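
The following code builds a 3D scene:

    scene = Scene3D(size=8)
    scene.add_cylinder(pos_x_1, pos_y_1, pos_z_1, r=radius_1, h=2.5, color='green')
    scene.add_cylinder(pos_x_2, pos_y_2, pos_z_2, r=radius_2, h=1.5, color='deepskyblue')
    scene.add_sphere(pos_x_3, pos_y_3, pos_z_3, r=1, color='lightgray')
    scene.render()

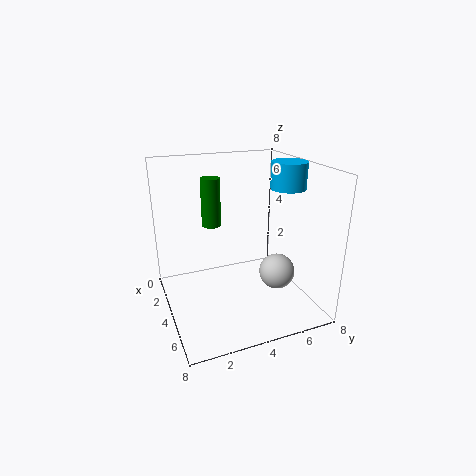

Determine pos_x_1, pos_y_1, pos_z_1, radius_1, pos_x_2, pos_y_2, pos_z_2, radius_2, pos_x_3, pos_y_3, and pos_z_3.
pos_x_1 = 4; pos_y_1 = 2.5; pos_z_1 = 5; radius_1 = 0.5; pos_x_2 = 4; pos_y_2 = 7; pos_z_2 = 6.5; radius_2 = 1; pos_x_3 = 5; pos_y_3 = 6; pos_z_3 = 2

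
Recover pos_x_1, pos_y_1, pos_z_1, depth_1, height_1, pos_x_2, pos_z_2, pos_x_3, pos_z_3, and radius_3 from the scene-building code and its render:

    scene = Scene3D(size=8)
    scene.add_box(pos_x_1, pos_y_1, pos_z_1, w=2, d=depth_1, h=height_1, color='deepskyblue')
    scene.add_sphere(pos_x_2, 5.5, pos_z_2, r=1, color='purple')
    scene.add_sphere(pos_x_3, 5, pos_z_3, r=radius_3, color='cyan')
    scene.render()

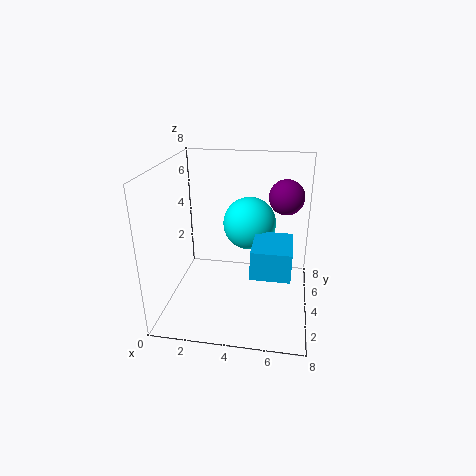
pos_x_1 = 5
pos_y_1 = 1.5
pos_z_1 = 3
depth_1 = 2.5
height_1 = 1.5
pos_x_2 = 6.5
pos_z_2 = 6
pos_x_3 = 4.5
pos_z_3 = 4.5
radius_3 = 1.5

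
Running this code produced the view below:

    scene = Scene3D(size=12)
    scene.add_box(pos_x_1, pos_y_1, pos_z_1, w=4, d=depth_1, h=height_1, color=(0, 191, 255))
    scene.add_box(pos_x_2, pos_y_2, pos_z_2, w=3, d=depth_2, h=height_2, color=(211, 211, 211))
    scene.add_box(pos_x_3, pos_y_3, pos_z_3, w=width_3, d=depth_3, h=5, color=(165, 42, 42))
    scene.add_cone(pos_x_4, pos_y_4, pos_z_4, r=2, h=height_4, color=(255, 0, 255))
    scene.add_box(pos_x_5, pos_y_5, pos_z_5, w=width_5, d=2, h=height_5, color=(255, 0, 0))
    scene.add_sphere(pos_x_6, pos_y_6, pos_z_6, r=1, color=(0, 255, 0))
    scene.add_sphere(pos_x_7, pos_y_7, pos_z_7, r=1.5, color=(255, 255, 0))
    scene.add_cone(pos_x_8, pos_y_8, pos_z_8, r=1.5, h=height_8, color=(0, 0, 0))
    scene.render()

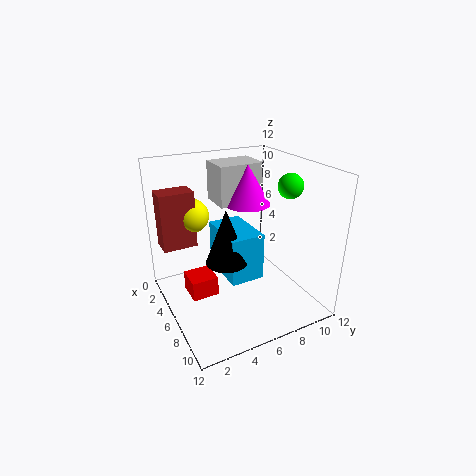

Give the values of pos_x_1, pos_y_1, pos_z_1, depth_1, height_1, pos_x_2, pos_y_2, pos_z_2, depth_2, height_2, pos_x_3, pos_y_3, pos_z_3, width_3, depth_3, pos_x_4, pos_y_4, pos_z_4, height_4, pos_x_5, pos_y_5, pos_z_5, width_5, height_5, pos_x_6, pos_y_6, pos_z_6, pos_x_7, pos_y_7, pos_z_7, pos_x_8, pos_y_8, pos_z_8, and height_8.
pos_x_1 = 6, pos_y_1 = 3.5, pos_z_1 = 4.5, depth_1 = 2.5, height_1 = 3.5, pos_x_2 = 1, pos_y_2 = 5.5, pos_z_2 = 8, depth_2 = 4, height_2 = 3.5, pos_x_3 = 1, pos_y_3 = 0.5, pos_z_3 = 4.5, width_3 = 2, depth_3 = 3, pos_x_4 = 4, pos_y_4 = 8, pos_z_4 = 8, height_4 = 3.5, pos_x_5 = 6.5, pos_y_5 = 1, pos_z_5 = 3, width_5 = 2, height_5 = 1.5, pos_x_6 = 8, pos_y_6 = 9.5, pos_z_6 = 10.5, pos_x_7 = 2, pos_y_7 = 3.5, pos_z_7 = 7, pos_x_8 = 9, pos_y_8 = 3.5, pos_z_8 = 6, height_8 = 4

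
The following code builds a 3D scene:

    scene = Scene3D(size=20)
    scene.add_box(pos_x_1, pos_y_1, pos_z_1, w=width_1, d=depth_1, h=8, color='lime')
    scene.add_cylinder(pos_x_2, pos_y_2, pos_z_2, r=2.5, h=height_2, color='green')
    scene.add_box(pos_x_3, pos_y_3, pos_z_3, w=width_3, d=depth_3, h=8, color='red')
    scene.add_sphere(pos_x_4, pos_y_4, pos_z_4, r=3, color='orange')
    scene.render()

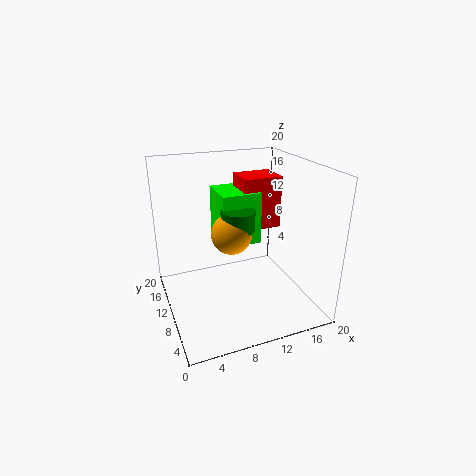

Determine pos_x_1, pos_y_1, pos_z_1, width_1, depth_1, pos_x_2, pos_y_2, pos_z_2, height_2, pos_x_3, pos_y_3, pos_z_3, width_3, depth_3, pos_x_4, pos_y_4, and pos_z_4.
pos_x_1 = 9
pos_y_1 = 13
pos_z_1 = 7
width_1 = 6
depth_1 = 6.5
pos_x_2 = 11
pos_y_2 = 12.5
pos_z_2 = 10
height_2 = 3
pos_x_3 = 12.5
pos_y_3 = 13.5
pos_z_3 = 9
width_3 = 6
depth_3 = 5
pos_x_4 = 10
pos_y_4 = 12.5
pos_z_4 = 9.5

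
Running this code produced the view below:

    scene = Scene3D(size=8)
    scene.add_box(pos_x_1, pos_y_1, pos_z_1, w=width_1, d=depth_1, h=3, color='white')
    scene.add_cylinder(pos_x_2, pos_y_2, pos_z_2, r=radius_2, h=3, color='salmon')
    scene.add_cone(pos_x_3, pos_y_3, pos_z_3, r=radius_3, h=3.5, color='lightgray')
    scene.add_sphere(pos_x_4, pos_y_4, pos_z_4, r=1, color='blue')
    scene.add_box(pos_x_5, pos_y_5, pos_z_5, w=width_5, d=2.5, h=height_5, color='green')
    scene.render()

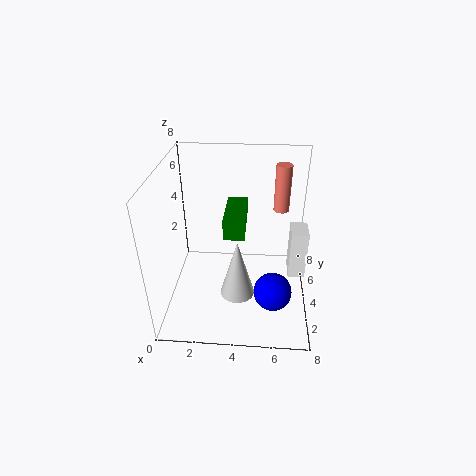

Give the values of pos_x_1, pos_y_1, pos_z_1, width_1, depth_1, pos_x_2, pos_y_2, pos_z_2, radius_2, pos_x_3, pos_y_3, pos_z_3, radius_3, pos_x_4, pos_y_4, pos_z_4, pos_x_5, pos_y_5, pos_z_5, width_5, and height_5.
pos_x_1 = 7
pos_y_1 = 4.5
pos_z_1 = 1
width_1 = 1
depth_1 = 1.5
pos_x_2 = 6.5
pos_y_2 = 7.5
pos_z_2 = 4
radius_2 = 0.5
pos_x_3 = 4
pos_y_3 = 3.5
pos_z_3 = 0.5
radius_3 = 1
pos_x_4 = 6
pos_y_4 = 2
pos_z_4 = 2
pos_x_5 = 3.5
pos_y_5 = 1.5
pos_z_5 = 5.5
width_5 = 1
height_5 = 1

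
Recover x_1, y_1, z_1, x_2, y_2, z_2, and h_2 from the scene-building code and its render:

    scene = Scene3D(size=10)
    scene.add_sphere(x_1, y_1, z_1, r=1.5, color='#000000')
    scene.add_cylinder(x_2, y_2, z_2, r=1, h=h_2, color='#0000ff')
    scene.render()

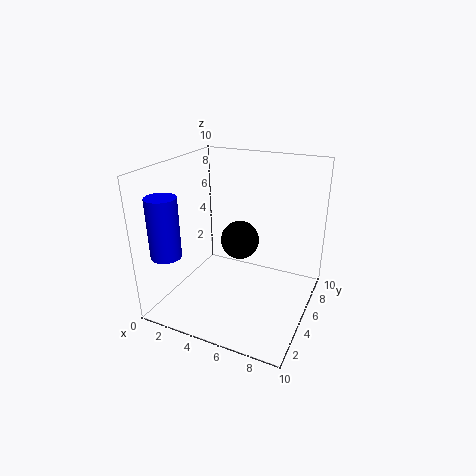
x_1 = 4, y_1 = 7.5, z_1 = 3.5, x_2 = 1.5, y_2 = 1.5, z_2 = 4.5, h_2 = 4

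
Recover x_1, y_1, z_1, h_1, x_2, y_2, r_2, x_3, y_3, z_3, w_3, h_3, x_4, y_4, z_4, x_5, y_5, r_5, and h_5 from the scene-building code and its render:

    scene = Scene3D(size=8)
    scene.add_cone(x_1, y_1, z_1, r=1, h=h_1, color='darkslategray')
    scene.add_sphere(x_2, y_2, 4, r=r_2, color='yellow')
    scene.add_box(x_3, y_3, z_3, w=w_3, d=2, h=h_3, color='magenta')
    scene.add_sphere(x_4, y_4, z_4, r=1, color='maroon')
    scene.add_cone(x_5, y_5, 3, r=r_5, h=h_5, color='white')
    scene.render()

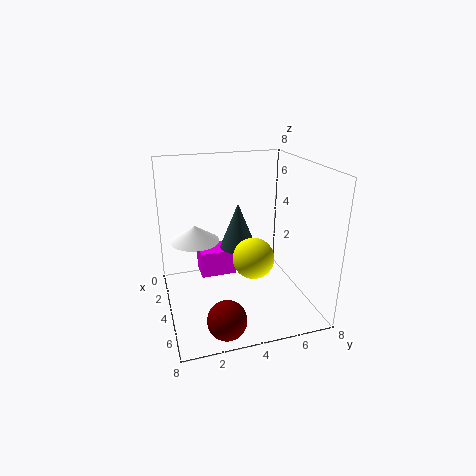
x_1 = 4
y_1 = 4
z_1 = 3.5
h_1 = 2.5
x_2 = 6.5
y_2 = 4
r_2 = 1
x_3 = 2
y_3 = 2
z_3 = 1.5
w_3 = 1.5
h_3 = 1.5
x_4 = 7
y_4 = 2.5
z_4 = 1
x_5 = 1.5
y_5 = 2
r_5 = 1.5
h_5 = 1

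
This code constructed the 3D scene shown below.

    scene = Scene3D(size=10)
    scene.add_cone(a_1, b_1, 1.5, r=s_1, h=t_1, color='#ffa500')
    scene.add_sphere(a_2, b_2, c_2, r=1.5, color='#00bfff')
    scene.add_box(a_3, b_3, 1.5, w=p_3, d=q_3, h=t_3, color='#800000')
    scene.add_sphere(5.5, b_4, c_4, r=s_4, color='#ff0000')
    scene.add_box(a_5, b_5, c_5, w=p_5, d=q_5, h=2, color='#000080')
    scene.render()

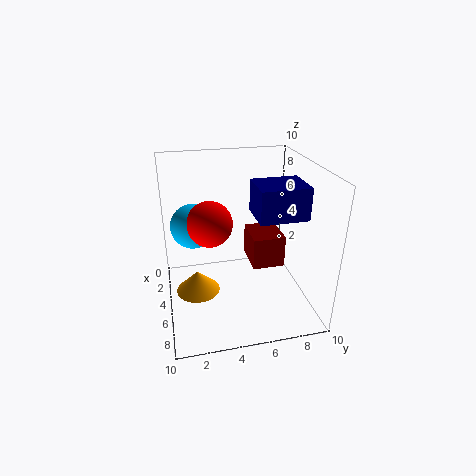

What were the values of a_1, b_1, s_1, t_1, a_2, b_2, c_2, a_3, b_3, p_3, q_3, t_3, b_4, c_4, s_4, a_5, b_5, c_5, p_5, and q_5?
a_1 = 5.5
b_1 = 2
s_1 = 1.5
t_1 = 1.5
a_2 = 4.5
b_2 = 2
c_2 = 6
a_3 = 1
b_3 = 6.5
p_3 = 3
q_3 = 2.5
t_3 = 2.5
b_4 = 3
c_4 = 6.5
s_4 = 1.5
a_5 = 6
b_5 = 5.5
c_5 = 7.5
p_5 = 2.5
q_5 = 3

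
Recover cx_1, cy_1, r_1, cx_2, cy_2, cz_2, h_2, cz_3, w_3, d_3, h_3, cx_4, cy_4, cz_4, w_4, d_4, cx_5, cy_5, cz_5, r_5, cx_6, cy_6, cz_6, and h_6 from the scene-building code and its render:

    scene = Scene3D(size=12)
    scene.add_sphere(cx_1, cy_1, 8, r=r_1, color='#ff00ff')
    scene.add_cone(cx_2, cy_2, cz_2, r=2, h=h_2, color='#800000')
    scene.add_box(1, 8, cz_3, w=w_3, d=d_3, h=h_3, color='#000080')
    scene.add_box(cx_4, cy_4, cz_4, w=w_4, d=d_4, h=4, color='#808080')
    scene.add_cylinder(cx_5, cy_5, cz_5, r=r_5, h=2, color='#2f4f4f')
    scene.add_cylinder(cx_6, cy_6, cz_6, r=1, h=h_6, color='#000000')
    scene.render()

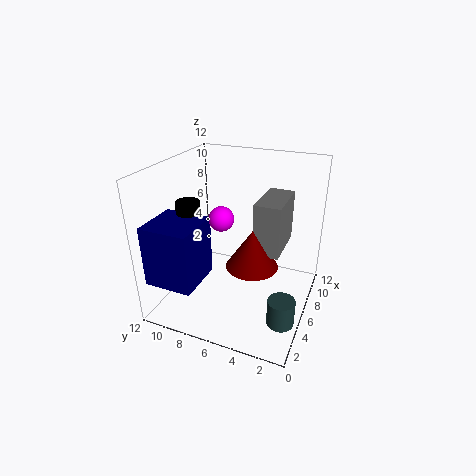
cx_1 = 5; cy_1 = 7; r_1 = 1; cx_2 = 4; cy_2 = 4; cz_2 = 5; h_2 = 3; cz_3 = 3; w_3 = 4; d_3 = 4; h_3 = 5; cx_4 = 4; cy_4 = 2; cz_4 = 6; w_4 = 4; d_4 = 2; cx_5 = 2; cy_5 = 1; cz_5 = 2; r_5 = 1; cx_6 = 5; cy_6 = 10; cz_6 = 7; h_6 = 2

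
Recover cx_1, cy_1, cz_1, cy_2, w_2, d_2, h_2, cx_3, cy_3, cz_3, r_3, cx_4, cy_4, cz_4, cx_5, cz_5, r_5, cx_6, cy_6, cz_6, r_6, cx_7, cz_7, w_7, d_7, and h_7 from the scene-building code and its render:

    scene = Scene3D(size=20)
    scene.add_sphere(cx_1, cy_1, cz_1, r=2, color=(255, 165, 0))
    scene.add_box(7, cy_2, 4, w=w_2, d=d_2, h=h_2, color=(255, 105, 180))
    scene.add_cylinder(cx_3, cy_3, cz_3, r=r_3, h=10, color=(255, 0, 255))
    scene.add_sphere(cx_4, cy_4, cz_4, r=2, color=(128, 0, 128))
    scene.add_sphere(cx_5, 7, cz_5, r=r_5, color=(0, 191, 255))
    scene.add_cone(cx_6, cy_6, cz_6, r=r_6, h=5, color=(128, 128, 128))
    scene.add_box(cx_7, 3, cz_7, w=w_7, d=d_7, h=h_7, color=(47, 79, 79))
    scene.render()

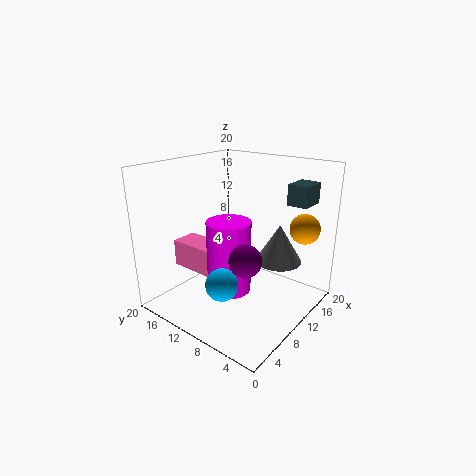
cx_1 = 14
cy_1 = 2
cz_1 = 12
cy_2 = 13
w_2 = 4
d_2 = 7
h_2 = 4
cx_3 = 8
cy_3 = 10
cz_3 = 3
r_3 = 3
cx_4 = 5
cy_4 = 5
cz_4 = 10
cx_5 = 3
cz_5 = 7
r_5 = 2
cx_6 = 11
cy_6 = 4
cz_6 = 8
r_6 = 3
cx_7 = 16
cz_7 = 14
w_7 = 4
d_7 = 3
h_7 = 3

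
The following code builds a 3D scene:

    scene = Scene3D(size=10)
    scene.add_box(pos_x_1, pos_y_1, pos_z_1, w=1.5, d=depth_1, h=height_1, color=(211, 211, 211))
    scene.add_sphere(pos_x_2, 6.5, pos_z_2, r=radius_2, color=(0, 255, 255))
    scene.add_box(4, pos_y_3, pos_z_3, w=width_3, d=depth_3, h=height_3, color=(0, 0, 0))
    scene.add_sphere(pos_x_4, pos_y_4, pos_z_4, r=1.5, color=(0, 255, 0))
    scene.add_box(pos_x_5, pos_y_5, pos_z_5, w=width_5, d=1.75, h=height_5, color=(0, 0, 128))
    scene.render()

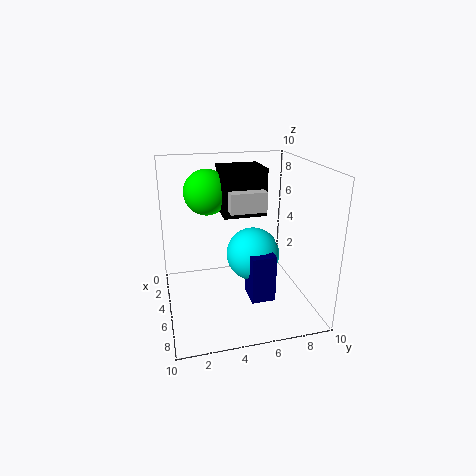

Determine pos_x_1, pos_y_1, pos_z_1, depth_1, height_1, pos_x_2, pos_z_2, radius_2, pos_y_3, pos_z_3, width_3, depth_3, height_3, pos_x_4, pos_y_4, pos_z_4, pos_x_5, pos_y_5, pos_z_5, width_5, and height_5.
pos_x_1 = 5.75; pos_y_1 = 4; pos_z_1 = 7.5; depth_1 = 2.25; height_1 = 1.25; pos_x_2 = 3.75; pos_z_2 = 3; radius_2 = 2; pos_y_3 = 3.75; pos_z_3 = 7; width_3 = 2.5; depth_3 = 2.75; height_3 = 3; pos_x_4 = 4.5; pos_y_4 = 3; pos_z_4 = 8.25; pos_x_5 = 4.25; pos_y_5 = 5.75; pos_z_5 = 0.25; width_5 = 2; height_5 = 3.5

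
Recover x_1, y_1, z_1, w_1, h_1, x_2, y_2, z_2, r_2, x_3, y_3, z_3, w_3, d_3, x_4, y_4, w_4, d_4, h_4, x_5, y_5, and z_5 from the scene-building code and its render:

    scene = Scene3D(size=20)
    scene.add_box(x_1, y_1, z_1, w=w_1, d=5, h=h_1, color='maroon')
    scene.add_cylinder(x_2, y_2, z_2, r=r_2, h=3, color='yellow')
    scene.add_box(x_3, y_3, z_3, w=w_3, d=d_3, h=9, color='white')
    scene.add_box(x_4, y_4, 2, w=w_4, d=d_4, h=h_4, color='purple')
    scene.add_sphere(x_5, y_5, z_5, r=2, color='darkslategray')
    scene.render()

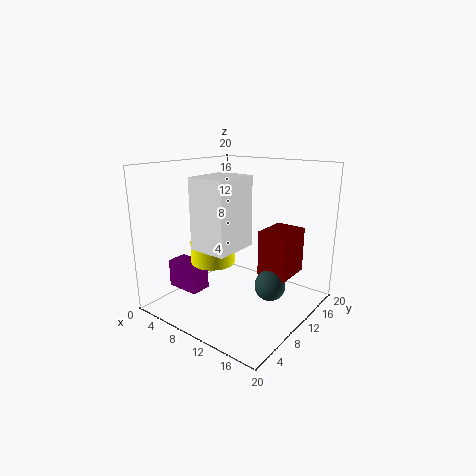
x_1 = 14; y_1 = 9; z_1 = 6; w_1 = 4; h_1 = 6; x_2 = 8; y_2 = 7; z_2 = 7; r_2 = 3; x_3 = 8; y_3 = 3; z_3 = 10; w_3 = 5; d_3 = 6; x_4 = 1; y_4 = 5; w_4 = 5; d_4 = 3; h_4 = 4; x_5 = 16; y_5 = 9; z_5 = 5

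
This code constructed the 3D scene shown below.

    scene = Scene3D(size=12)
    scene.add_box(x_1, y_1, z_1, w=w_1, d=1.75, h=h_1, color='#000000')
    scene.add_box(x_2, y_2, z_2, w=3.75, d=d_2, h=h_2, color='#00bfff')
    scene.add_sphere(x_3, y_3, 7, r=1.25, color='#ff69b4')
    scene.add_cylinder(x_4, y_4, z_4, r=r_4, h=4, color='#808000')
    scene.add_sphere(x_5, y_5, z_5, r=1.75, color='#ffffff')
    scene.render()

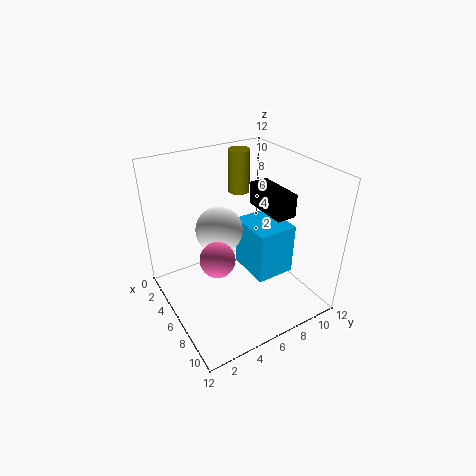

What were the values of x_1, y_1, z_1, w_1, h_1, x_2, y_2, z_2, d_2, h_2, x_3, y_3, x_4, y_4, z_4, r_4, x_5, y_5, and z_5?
x_1 = 3.5; y_1 = 8.75; z_1 = 7.5; w_1 = 4.25; h_1 = 2; x_2 = 5.25; y_2 = 6.25; z_2 = 3.25; d_2 = 3.25; h_2 = 4.25; x_3 = 9; y_3 = 2.5; x_4 = 1.25; y_4 = 9; z_4 = 7.75; r_4 = 1; x_5 = 7; y_5 = 3.75; z_5 = 8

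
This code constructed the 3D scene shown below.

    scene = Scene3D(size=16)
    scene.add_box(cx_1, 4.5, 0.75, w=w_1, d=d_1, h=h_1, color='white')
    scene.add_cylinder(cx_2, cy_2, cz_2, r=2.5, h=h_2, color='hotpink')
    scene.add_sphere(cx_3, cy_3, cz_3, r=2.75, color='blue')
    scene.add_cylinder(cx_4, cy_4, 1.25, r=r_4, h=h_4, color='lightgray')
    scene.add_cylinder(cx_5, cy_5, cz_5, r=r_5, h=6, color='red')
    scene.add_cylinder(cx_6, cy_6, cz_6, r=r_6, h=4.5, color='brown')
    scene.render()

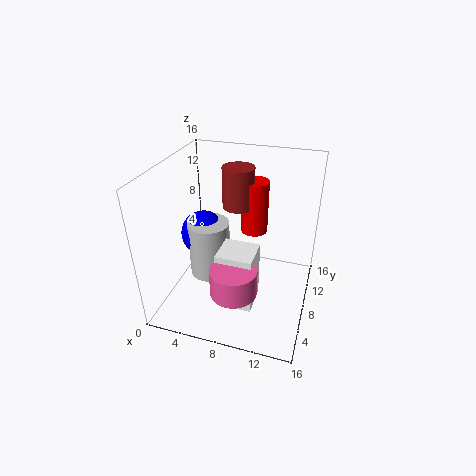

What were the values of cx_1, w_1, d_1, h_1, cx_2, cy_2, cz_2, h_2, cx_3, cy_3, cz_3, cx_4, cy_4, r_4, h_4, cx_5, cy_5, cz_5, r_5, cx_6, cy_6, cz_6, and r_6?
cx_1 = 6.5; w_1 = 4; d_1 = 3.75; h_1 = 6.75; cx_2 = 8.75; cy_2 = 4; cz_2 = 3.75; h_2 = 3; cx_3 = 2.75; cy_3 = 10.5; cz_3 = 6.25; cx_4 = 3.75; cy_4 = 9.75; r_4 = 2.5; h_4 = 7; cx_5 = 9.25; cy_5 = 10.25; cz_5 = 8; r_5 = 1.5; cx_6 = 7.5; cy_6 = 9.75; cz_6 = 11; r_6 = 1.75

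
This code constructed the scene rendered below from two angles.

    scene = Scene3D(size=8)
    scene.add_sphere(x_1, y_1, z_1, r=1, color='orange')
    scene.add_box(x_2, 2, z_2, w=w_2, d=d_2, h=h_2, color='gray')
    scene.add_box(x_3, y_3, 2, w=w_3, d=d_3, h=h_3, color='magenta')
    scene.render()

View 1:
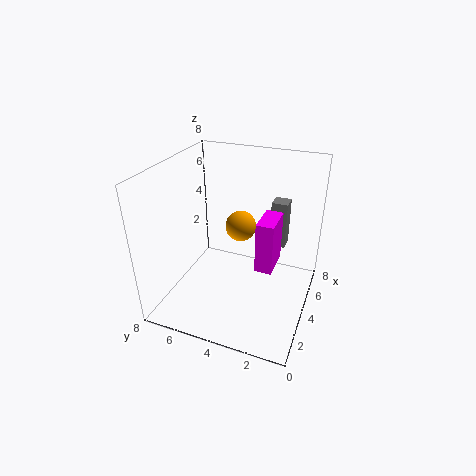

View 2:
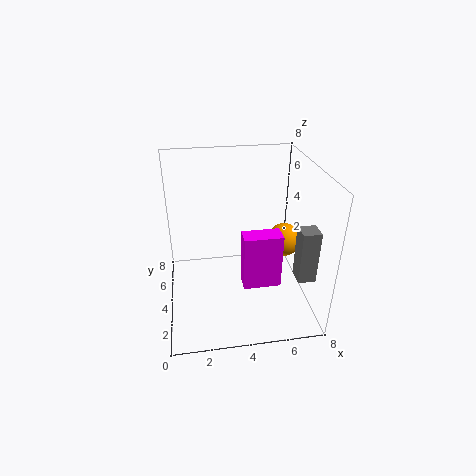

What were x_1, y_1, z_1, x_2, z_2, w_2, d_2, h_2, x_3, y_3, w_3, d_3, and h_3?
x_1 = 7, y_1 = 5, z_1 = 3, x_2 = 7, z_2 = 2, w_2 = 1, d_2 = 1, h_2 = 3, x_3 = 4, y_3 = 2, w_3 = 2, d_3 = 1, h_3 = 3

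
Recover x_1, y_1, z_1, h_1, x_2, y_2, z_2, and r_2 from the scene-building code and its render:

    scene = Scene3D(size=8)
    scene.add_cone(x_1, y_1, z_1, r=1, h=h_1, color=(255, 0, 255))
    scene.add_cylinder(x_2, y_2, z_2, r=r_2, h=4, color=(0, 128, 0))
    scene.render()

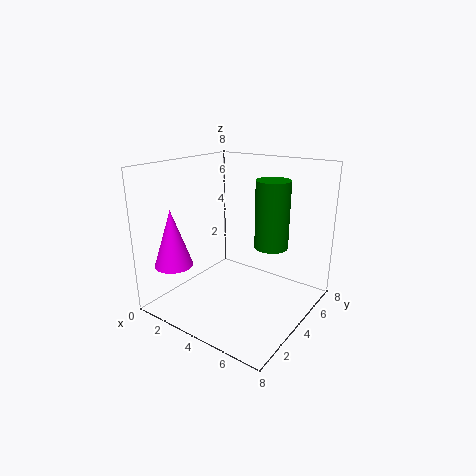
x_1 = 2
y_1 = 1
z_1 = 3
h_1 = 3
x_2 = 5
y_2 = 6
z_2 = 3
r_2 = 1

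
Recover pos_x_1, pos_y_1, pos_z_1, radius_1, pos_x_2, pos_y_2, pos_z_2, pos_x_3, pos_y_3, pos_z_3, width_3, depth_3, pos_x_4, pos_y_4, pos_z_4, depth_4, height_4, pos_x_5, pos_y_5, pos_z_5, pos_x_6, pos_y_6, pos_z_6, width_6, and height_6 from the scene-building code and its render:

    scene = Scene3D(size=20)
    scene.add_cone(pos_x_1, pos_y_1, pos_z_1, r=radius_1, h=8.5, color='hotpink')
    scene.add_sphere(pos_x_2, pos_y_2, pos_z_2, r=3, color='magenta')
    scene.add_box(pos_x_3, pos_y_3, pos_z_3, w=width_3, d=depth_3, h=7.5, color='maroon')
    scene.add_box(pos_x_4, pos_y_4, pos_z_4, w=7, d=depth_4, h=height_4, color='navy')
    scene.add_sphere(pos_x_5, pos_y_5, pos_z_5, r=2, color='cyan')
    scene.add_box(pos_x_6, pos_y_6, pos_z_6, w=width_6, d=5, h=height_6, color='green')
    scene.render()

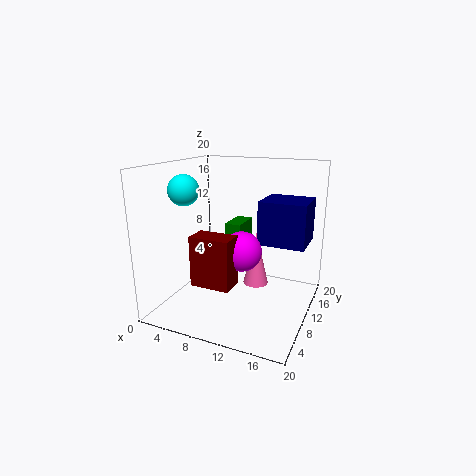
pos_x_1 = 10.5, pos_y_1 = 16, pos_z_1 = 0.5, radius_1 = 2, pos_x_2 = 9.5, pos_y_2 = 12.5, pos_z_2 = 7, pos_x_3 = 3.5, pos_y_3 = 7.5, pos_z_3 = 2.5, width_3 = 6, depth_3 = 3.5, pos_x_4 = 11.5, pos_y_4 = 13.5, pos_z_4 = 8, depth_4 = 6.5, height_4 = 6.5, pos_x_5 = 4.5, pos_y_5 = 5.5, pos_z_5 = 17, pos_x_6 = 6, pos_y_6 = 14, pos_z_6 = 7.5, width_6 = 2.5, height_6 = 3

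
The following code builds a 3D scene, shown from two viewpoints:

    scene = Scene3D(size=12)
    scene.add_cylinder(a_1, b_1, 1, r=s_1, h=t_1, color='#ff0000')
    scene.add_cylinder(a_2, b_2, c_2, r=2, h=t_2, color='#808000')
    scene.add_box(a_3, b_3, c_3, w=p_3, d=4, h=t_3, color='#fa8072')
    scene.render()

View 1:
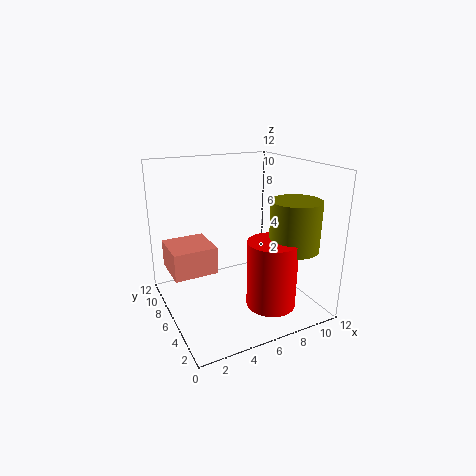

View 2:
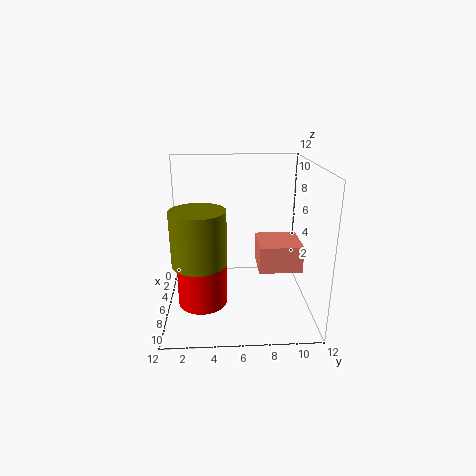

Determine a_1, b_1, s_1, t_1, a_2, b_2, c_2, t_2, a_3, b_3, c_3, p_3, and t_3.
a_1 = 7.5, b_1 = 3, s_1 = 2, t_1 = 5.5, a_2 = 9.5, b_2 = 3, c_2 = 5.5, t_2 = 4, a_3 = 1, b_3 = 8, c_3 = 2, p_3 = 4, t_3 = 2.5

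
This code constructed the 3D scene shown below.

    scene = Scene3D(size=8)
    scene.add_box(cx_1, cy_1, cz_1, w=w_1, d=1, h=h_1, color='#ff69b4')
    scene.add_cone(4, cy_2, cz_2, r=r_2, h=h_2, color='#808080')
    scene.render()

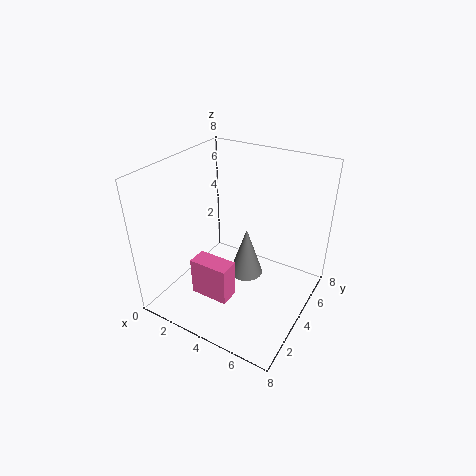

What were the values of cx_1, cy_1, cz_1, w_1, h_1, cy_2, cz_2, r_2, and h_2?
cx_1 = 3; cy_1 = 1; cz_1 = 2; w_1 = 2; h_1 = 2; cy_2 = 5; cz_2 = 1; r_2 = 1; h_2 = 3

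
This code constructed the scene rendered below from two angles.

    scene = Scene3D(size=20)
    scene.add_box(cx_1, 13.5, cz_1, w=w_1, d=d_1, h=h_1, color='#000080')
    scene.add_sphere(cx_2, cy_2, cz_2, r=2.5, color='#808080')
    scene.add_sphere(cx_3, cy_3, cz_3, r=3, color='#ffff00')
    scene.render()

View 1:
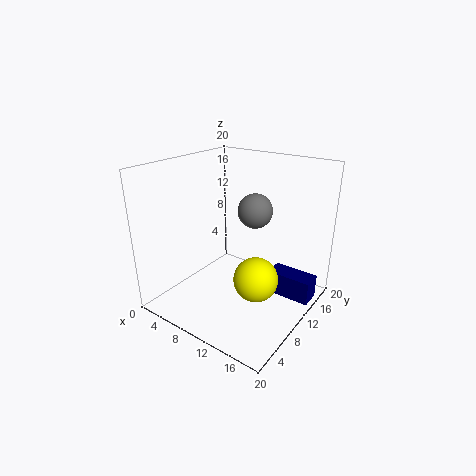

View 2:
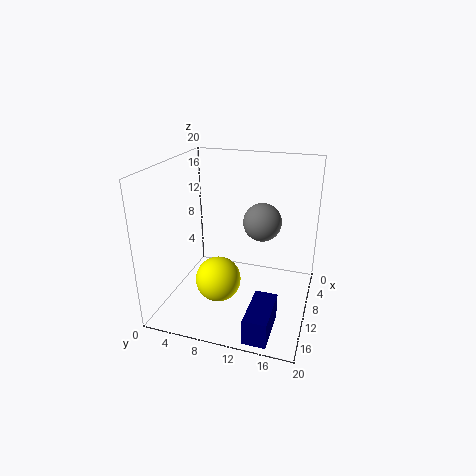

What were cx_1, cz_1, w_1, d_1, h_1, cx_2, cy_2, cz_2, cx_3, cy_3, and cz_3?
cx_1 = 13
cz_1 = 0.5
w_1 = 6.5
d_1 = 3
h_1 = 3.5
cx_2 = 10.5
cy_2 = 13.5
cz_2 = 13
cx_3 = 14
cy_3 = 8.5
cz_3 = 5.5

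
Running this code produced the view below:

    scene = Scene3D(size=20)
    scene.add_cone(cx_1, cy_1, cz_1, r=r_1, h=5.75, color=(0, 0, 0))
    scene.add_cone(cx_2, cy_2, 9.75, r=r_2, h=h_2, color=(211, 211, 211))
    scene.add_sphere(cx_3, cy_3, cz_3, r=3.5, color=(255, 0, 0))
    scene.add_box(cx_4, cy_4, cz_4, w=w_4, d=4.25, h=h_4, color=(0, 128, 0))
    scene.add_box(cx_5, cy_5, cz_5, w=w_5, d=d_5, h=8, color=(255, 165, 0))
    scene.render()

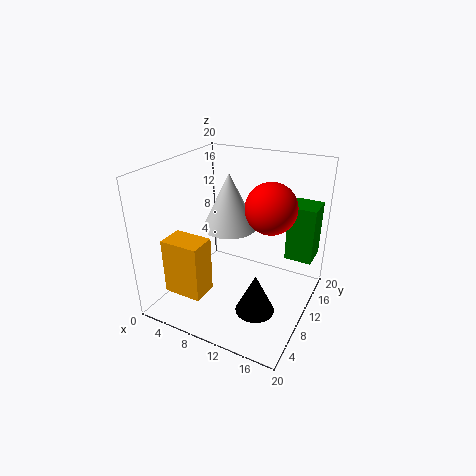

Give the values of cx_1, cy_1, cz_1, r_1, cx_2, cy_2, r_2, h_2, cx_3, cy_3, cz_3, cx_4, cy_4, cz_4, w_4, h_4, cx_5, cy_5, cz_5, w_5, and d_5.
cx_1 = 13.75, cy_1 = 8, cz_1 = 0.25, r_1 = 2.75, cx_2 = 7, cy_2 = 13, r_2 = 4, h_2 = 8.25, cx_3 = 14, cy_3 = 11.75, cz_3 = 14.5, cx_4 = 15.25, cy_4 = 15, cz_4 = 5.5, w_4 = 4, h_4 = 8.25, cx_5 = 1.75, cy_5 = 3.5, cz_5 = 2.5, w_5 = 5.5, d_5 = 3.75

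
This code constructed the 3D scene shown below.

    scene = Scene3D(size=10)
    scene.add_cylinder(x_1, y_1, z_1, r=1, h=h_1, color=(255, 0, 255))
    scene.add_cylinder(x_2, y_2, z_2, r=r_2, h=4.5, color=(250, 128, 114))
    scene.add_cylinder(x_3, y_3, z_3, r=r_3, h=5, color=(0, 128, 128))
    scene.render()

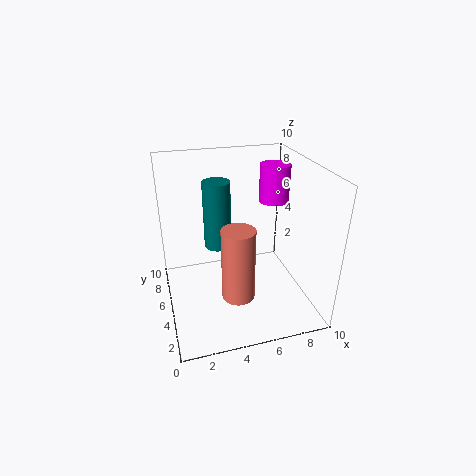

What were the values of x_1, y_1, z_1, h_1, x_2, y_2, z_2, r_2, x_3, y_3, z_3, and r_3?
x_1 = 7.5, y_1 = 5, z_1 = 7.5, h_1 = 2.5, x_2 = 4, y_2 = 1.5, z_2 = 3, r_2 = 1, x_3 = 4, y_3 = 7, z_3 = 3.5, r_3 = 1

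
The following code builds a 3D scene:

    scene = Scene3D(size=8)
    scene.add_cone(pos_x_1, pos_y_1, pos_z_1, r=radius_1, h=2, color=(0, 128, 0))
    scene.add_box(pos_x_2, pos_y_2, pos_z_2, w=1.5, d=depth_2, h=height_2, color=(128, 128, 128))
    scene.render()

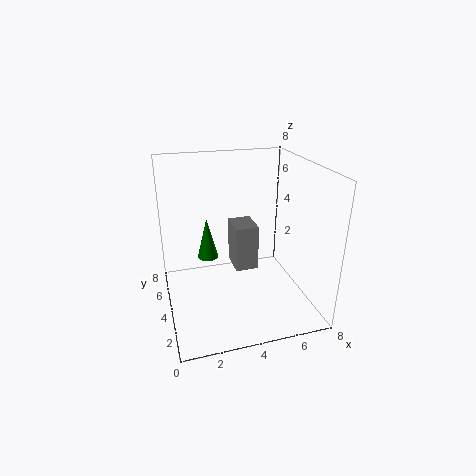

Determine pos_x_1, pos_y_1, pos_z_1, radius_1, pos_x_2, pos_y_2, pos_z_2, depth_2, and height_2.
pos_x_1 = 2
pos_y_1 = 2.5
pos_z_1 = 4
radius_1 = 0.5
pos_x_2 = 4.5
pos_y_2 = 6
pos_z_2 = 0.5
depth_2 = 2
height_2 = 3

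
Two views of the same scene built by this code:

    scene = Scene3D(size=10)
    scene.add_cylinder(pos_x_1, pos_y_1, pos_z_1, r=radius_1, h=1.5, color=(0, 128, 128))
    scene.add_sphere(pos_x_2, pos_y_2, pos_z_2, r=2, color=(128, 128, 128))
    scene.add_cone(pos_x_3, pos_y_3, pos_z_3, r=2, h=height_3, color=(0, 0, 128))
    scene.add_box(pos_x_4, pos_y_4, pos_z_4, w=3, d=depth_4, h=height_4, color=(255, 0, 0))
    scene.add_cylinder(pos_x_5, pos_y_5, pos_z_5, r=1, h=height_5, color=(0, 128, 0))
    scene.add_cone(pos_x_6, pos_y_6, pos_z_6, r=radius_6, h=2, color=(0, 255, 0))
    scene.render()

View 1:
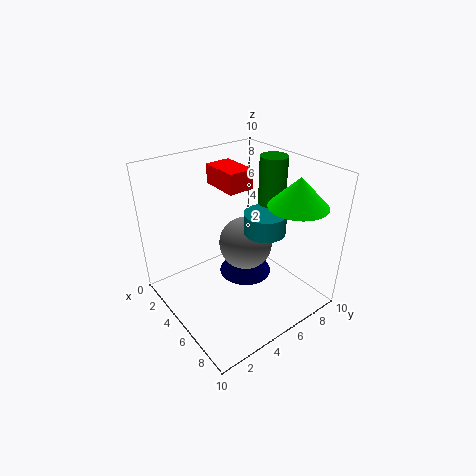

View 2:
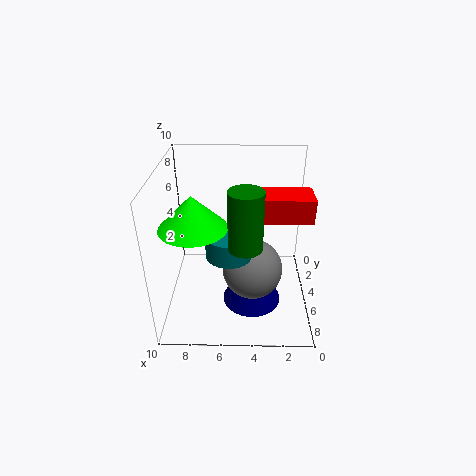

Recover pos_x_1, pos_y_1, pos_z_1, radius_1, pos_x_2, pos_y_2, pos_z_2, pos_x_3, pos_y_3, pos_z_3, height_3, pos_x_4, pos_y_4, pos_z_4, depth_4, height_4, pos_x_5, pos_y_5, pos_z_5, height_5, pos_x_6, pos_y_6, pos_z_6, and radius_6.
pos_x_1 = 5.5
pos_y_1 = 7
pos_z_1 = 5
radius_1 = 1.5
pos_x_2 = 4
pos_y_2 = 6.5
pos_z_2 = 3.5
pos_x_3 = 4
pos_y_3 = 6.5
pos_z_3 = 1
height_3 = 3.5
pos_x_4 = 0.5
pos_y_4 = 5.5
pos_z_4 = 7.5
depth_4 = 2
height_4 = 1.5
pos_x_5 = 4.5
pos_y_5 = 8.5
pos_z_5 = 6.5
height_5 = 3.5
pos_x_6 = 7.5
pos_y_6 = 8
pos_z_6 = 7.5
radius_6 = 2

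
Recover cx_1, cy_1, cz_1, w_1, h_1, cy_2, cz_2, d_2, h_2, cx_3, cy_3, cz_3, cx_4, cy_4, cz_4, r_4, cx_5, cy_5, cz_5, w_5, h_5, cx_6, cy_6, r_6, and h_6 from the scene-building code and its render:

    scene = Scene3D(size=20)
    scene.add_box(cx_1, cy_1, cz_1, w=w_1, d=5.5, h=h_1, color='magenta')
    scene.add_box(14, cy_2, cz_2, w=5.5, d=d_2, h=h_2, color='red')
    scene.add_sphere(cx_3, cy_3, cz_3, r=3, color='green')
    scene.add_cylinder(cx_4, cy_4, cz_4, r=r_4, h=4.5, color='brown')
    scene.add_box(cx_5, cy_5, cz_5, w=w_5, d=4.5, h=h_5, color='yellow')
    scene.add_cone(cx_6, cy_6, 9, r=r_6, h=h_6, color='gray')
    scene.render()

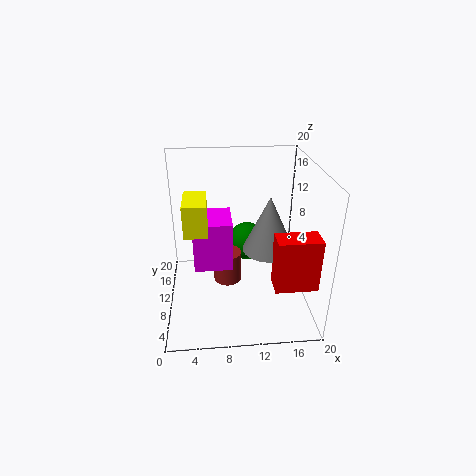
cx_1 = 4, cy_1 = 6, cz_1 = 7.5, w_1 = 5, h_1 = 6.5, cy_2 = 2.5, cz_2 = 6, d_2 = 3, h_2 = 7, cx_3 = 12, cy_3 = 16, cz_3 = 6, cx_4 = 8.5, cy_4 = 10.5, cz_4 = 3, r_4 = 2, cx_5 = 3.5, cy_5 = 0.5, cz_5 = 15.5, w_5 = 2.5, h_5 = 3.5, cx_6 = 14, cy_6 = 8.5, r_6 = 3.5, h_6 = 7.5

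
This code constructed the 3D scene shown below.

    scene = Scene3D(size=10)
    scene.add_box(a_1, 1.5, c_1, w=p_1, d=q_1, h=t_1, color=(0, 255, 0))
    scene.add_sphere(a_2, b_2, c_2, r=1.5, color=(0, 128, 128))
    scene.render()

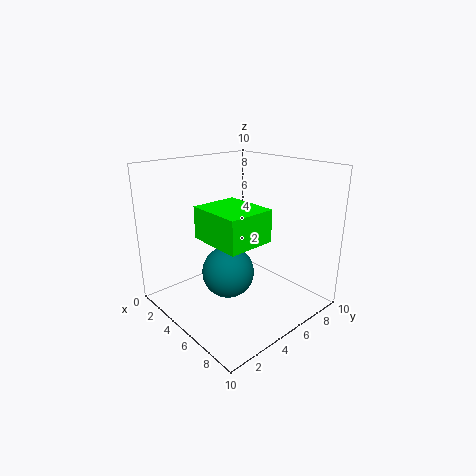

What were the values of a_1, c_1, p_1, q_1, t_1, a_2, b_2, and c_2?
a_1 = 5; c_1 = 6; p_1 = 3.5; q_1 = 3; t_1 = 2; a_2 = 7.5; b_2 = 2; c_2 = 4.5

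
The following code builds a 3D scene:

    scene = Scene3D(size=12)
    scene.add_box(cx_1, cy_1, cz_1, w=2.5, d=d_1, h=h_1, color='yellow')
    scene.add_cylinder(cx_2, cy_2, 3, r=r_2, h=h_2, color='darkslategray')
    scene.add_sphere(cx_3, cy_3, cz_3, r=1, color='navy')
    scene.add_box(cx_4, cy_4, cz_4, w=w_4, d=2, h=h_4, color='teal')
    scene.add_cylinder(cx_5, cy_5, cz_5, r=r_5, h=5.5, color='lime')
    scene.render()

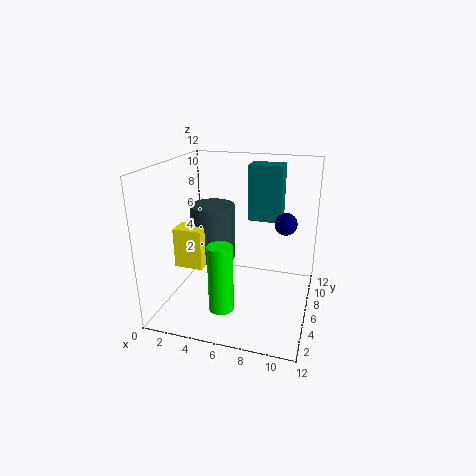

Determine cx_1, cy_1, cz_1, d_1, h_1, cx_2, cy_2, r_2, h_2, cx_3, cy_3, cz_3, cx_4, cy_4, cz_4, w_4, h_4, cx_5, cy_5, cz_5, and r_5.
cx_1 = 0.5, cy_1 = 5, cz_1 = 3, d_1 = 2, h_1 = 3.5, cx_2 = 3, cy_2 = 8, r_2 = 2, h_2 = 5, cx_3 = 9.5, cy_3 = 9, cz_3 = 6.5, cx_4 = 6, cy_4 = 9, cz_4 = 6.5, w_4 = 3, h_4 = 5, cx_5 = 5.5, cy_5 = 3, cz_5 = 1, r_5 = 1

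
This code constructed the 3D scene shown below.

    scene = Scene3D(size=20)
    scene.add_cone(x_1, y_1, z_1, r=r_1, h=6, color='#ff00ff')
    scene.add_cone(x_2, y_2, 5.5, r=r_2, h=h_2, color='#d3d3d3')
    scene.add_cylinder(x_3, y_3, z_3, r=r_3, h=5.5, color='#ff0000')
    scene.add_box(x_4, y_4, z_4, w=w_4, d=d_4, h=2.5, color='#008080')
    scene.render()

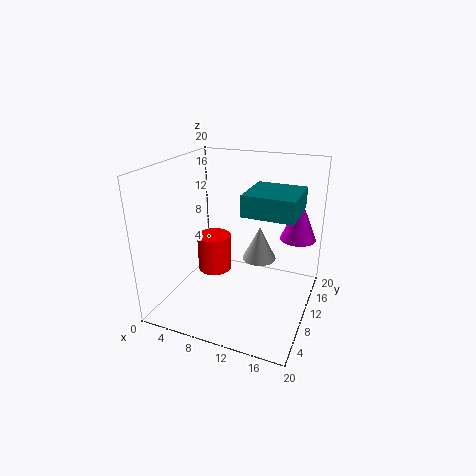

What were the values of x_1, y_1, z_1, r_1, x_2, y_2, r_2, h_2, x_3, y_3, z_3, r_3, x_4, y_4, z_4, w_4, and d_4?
x_1 = 17.5; y_1 = 14; z_1 = 9.5; r_1 = 2.5; x_2 = 12; y_2 = 13.5; r_2 = 2.5; h_2 = 5; x_3 = 5.5; y_3 = 11.5; z_3 = 3.5; r_3 = 2.5; x_4 = 13; y_4 = 3.5; z_4 = 16; w_4 = 6; d_4 = 6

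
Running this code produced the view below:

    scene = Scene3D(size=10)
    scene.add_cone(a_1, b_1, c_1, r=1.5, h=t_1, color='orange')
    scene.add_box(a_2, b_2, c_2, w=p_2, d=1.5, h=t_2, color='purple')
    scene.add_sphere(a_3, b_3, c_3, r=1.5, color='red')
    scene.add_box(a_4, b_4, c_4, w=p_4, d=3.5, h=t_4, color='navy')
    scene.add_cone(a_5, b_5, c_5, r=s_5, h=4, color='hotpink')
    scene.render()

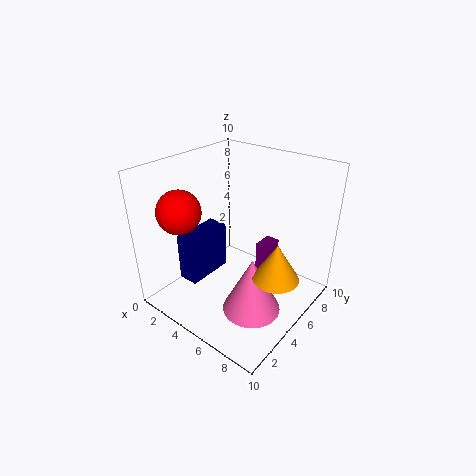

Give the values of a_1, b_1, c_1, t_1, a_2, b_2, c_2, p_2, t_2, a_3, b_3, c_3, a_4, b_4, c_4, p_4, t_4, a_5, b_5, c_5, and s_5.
a_1 = 8.5
b_1 = 4.5
c_1 = 3.5
t_1 = 2.5
a_2 = 5.5
b_2 = 6.5
c_2 = 0.5
p_2 = 1
t_2 = 3.5
a_3 = 2
b_3 = 2.5
c_3 = 7
a_4 = 1.5
b_4 = 2.5
c_4 = 1.5
p_4 = 1.5
t_4 = 3.5
a_5 = 7
b_5 = 4
c_5 = 0.5
s_5 = 2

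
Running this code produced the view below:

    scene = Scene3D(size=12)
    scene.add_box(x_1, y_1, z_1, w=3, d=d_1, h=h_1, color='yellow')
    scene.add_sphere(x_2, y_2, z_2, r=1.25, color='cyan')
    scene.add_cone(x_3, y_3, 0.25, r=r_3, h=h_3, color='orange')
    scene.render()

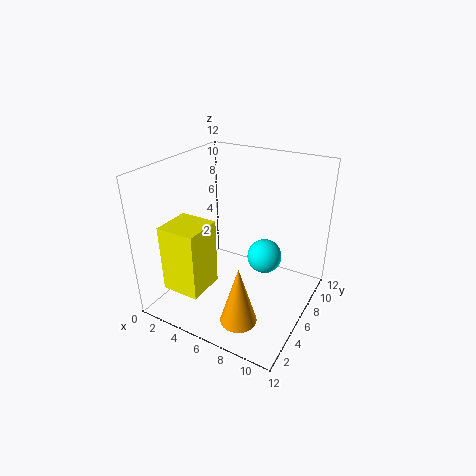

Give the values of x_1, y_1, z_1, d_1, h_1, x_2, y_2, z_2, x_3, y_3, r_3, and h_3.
x_1 = 2.5; y_1 = 0.5; z_1 = 3.25; d_1 = 3; h_1 = 5.25; x_2 = 9.25; y_2 = 4.25; z_2 = 6.25; x_3 = 7.75; y_3 = 3; r_3 = 1.5; h_3 = 5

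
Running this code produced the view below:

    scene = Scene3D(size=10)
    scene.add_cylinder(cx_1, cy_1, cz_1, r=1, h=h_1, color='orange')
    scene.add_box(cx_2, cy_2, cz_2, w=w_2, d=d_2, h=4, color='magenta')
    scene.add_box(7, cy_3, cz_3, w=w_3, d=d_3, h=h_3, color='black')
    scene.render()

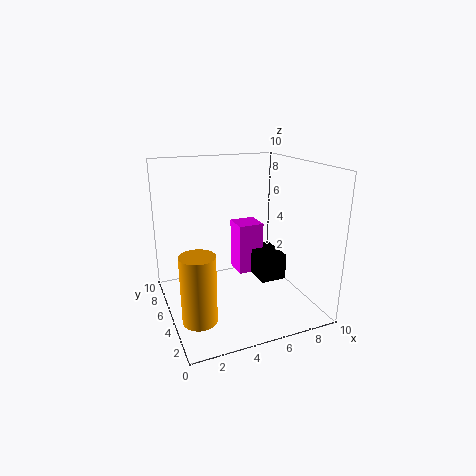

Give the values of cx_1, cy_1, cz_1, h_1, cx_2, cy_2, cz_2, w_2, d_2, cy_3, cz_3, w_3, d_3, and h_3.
cx_1 = 1, cy_1 = 1, cz_1 = 2, h_1 = 4, cx_2 = 6, cy_2 = 7, cz_2 = 1, w_2 = 2, d_2 = 2, cy_3 = 5, cz_3 = 1, w_3 = 2, d_3 = 3, h_3 = 2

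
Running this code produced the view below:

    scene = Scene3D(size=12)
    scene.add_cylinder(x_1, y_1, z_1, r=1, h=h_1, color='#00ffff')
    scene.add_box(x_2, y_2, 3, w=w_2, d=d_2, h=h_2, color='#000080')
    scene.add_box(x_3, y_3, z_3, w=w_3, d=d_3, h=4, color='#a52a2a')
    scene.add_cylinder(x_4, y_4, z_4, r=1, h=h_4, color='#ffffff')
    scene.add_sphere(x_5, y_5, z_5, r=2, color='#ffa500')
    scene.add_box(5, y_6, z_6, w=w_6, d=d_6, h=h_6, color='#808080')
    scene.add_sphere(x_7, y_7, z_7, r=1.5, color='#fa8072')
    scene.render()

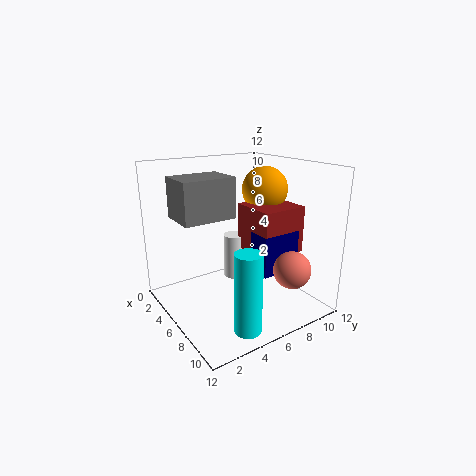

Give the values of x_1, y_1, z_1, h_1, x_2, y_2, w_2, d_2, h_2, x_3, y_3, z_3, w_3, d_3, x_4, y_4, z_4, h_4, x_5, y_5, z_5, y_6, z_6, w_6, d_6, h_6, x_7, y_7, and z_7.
x_1 = 11
y_1 = 3.5
z_1 = 1
h_1 = 6
x_2 = 6.5
y_2 = 7
w_2 = 2
d_2 = 3.5
h_2 = 3.5
x_3 = 4.5
y_3 = 7
z_3 = 4.5
w_3 = 4
d_3 = 4
x_4 = 4
y_4 = 7
z_4 = 1.5
h_4 = 4
x_5 = 5
y_5 = 9.5
z_5 = 9.5
y_6 = 0.5
z_6 = 8.5
w_6 = 3
d_6 = 4
h_6 = 3
x_7 = 10
y_7 = 8.5
z_7 = 4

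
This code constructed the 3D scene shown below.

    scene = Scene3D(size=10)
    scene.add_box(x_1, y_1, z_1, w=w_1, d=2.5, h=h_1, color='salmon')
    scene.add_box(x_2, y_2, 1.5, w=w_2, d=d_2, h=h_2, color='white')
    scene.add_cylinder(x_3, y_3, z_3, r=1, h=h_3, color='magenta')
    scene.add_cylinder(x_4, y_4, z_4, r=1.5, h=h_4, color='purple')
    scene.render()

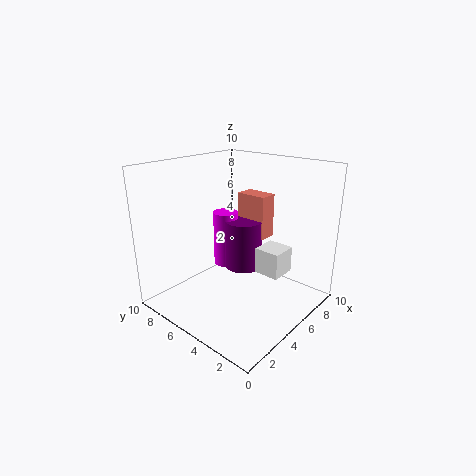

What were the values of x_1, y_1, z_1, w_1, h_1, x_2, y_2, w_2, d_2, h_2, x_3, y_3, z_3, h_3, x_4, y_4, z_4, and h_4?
x_1 = 8.5; y_1 = 5.5; z_1 = 3.5; w_1 = 1.5; h_1 = 3.5; x_2 = 7; y_2 = 3; w_2 = 2; d_2 = 2; h_2 = 2; x_3 = 7.5; y_3 = 8.5; z_3 = 1; h_3 = 4.5; x_4 = 8; y_4 = 7; z_4 = 1; h_4 = 4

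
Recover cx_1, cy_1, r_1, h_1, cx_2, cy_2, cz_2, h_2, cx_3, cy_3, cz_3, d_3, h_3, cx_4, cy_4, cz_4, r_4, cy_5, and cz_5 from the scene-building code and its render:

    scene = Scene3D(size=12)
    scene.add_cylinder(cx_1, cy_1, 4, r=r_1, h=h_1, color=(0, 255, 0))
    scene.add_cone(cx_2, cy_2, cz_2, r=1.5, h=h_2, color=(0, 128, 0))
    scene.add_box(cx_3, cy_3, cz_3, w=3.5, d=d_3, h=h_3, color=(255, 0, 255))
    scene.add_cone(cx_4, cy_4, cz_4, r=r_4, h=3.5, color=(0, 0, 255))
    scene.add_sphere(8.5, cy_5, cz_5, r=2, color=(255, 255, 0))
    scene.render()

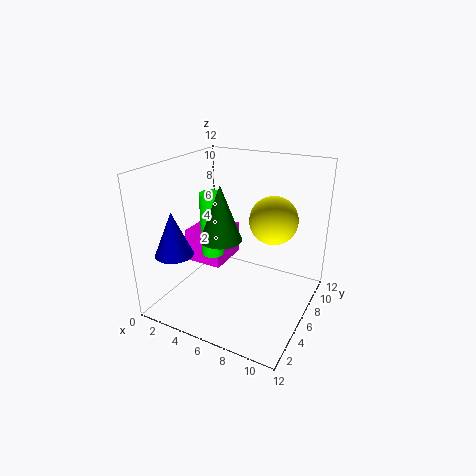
cx_1 = 3.5; cy_1 = 6; r_1 = 1; h_1 = 5.5; cx_2 = 6.5; cy_2 = 2.5; cz_2 = 7.5; h_2 = 4; cx_3 = 0.5; cy_3 = 6; cz_3 = 2.5; d_3 = 4; h_3 = 3; cx_4 = 2.5; cy_4 = 2; cz_4 = 5.5; r_4 = 1.5; cy_5 = 7.5; cz_5 = 7.5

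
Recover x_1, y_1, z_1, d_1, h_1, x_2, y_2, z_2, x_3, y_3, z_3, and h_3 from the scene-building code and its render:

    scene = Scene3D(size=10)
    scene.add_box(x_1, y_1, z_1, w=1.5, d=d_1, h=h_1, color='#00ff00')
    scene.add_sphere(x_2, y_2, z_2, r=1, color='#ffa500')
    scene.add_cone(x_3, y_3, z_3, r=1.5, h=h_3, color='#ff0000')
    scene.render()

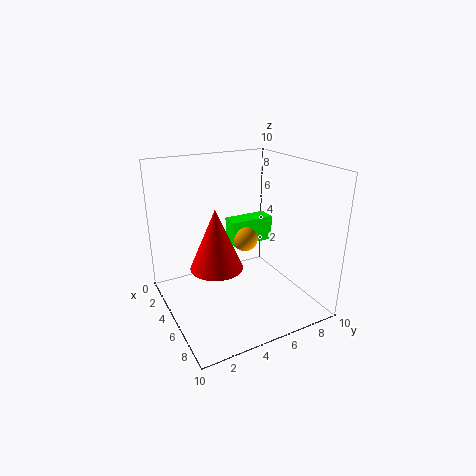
x_1 = 1
y_1 = 6
z_1 = 3
d_1 = 3.5
h_1 = 2
x_2 = 2.5
y_2 = 7
z_2 = 3.5
x_3 = 8
y_3 = 2
z_3 = 5
h_3 = 3.5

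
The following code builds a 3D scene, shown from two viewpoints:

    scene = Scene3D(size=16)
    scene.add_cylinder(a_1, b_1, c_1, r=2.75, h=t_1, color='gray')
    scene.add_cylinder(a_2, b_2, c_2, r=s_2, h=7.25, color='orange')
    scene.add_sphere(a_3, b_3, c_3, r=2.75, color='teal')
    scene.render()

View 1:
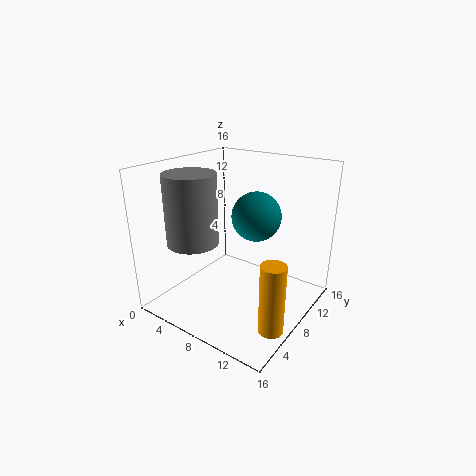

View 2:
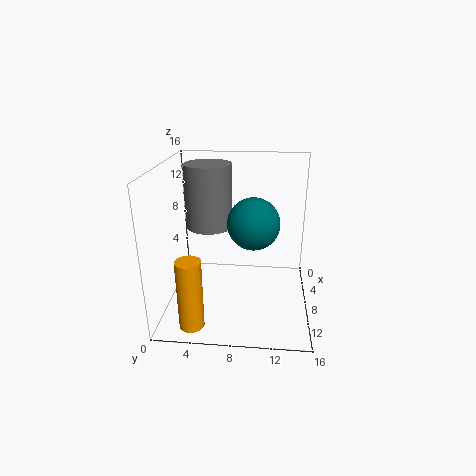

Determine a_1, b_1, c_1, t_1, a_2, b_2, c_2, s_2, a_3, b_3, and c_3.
a_1 = 4.75, b_1 = 4.25, c_1 = 8, t_1 = 7.5, a_2 = 14.75, b_2 = 4, c_2 = 1.25, s_2 = 1.25, a_3 = 9.25, b_3 = 9.75, c_3 = 10.25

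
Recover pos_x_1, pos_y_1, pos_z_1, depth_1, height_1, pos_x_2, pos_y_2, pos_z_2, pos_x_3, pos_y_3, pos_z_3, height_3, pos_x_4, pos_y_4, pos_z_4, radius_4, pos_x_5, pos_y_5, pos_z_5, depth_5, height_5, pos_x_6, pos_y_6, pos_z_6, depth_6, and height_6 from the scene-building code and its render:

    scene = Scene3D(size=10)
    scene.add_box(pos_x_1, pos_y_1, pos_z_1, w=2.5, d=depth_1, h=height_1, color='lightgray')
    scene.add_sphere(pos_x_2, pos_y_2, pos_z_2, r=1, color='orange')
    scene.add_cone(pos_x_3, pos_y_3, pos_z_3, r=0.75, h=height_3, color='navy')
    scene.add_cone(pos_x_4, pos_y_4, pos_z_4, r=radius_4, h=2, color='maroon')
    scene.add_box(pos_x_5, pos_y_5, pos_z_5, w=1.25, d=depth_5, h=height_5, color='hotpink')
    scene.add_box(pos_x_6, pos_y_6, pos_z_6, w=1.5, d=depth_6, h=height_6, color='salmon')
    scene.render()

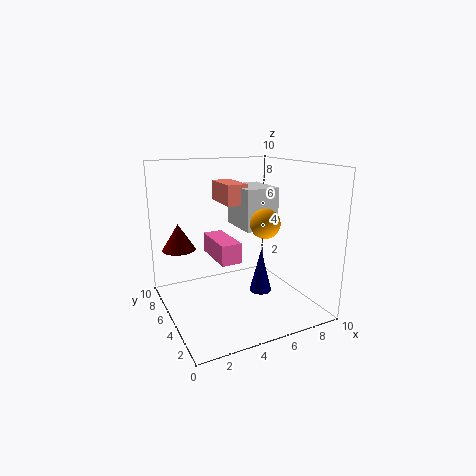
pos_x_1 = 5.75, pos_y_1 = 5, pos_z_1 = 5.25, depth_1 = 3.25, height_1 = 3, pos_x_2 = 6.25, pos_y_2 = 3.5, pos_z_2 = 6.25, pos_x_3 = 6, pos_y_3 = 3.5, pos_z_3 = 1.5, height_3 = 3, pos_x_4 = 1.75, pos_y_4 = 8.5, pos_z_4 = 3.5, radius_4 = 1.25, pos_x_5 = 2.5, pos_y_5 = 2, pos_z_5 = 4.5, depth_5 = 3, height_5 = 1.25, pos_x_6 = 4.75, pos_y_6 = 6, pos_z_6 = 7, depth_6 = 3, height_6 = 1.5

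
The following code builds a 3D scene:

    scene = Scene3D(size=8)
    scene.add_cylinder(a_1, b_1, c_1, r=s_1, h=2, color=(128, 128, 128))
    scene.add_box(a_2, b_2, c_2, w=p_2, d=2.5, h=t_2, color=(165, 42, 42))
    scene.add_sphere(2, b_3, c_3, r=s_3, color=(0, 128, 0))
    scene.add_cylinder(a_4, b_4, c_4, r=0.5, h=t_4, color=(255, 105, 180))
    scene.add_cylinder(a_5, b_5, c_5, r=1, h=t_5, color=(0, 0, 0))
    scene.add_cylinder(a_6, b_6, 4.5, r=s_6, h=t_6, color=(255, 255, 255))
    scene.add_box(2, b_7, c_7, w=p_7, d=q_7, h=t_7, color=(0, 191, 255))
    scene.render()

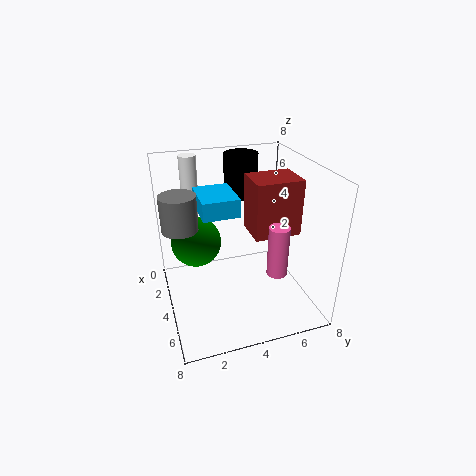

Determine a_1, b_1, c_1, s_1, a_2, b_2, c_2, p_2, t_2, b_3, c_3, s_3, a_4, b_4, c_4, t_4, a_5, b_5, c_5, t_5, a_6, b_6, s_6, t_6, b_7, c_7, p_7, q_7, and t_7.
a_1 = 3, b_1 = 1, c_1 = 4.5, s_1 = 1, a_2 = 3.5, b_2 = 4.5, c_2 = 4.5, p_2 = 2, t_2 = 3, b_3 = 2, c_3 = 3, s_3 = 1.5, a_4 = 7, b_4 = 5, c_4 = 3.5, t_4 = 2.5, a_5 = 1.5, b_5 = 5, c_5 = 5.5, t_5 = 2.5, a_6 = 1, b_6 = 2, s_6 = 0.5, t_6 = 3.5, b_7 = 2, c_7 = 5.5, p_7 = 2.5, q_7 = 2, t_7 = 1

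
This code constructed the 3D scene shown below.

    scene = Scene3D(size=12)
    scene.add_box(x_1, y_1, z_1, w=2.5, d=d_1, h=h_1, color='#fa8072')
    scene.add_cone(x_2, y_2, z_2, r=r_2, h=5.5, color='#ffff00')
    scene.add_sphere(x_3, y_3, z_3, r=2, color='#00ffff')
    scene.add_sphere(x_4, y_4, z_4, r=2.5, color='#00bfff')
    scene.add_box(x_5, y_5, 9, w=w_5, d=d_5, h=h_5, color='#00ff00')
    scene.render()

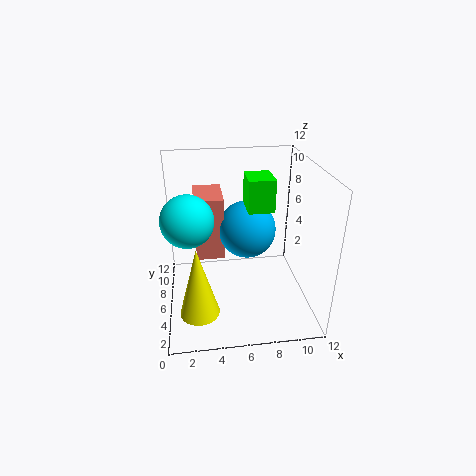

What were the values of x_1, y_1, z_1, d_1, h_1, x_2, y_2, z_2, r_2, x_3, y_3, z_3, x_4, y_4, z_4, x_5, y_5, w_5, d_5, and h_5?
x_1 = 2.5
y_1 = 7
z_1 = 3.5
d_1 = 4
h_1 = 5.5
x_2 = 2.5
y_2 = 2
z_2 = 2
r_2 = 1.5
x_3 = 2
y_3 = 4.5
z_3 = 8.5
x_4 = 7
y_4 = 7.5
z_4 = 6
x_5 = 6.5
y_5 = 4
w_5 = 2
d_5 = 2.5
h_5 = 2.5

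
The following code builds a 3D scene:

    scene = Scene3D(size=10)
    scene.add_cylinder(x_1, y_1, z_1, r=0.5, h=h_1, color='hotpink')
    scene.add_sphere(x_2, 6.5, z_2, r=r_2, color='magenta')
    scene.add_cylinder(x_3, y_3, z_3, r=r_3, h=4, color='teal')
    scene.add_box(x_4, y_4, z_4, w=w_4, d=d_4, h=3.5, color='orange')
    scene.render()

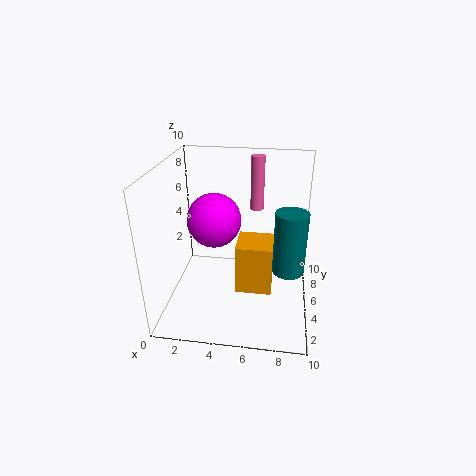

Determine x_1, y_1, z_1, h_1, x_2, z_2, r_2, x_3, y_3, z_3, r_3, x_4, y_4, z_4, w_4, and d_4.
x_1 = 6
y_1 = 8
z_1 = 6
h_1 = 4
x_2 = 3
z_2 = 5.5
r_2 = 2
x_3 = 8.5
y_3 = 3
z_3 = 4
r_3 = 1
x_4 = 5
y_4 = 3.5
z_4 = 1.5
w_4 = 2.5
d_4 = 2.5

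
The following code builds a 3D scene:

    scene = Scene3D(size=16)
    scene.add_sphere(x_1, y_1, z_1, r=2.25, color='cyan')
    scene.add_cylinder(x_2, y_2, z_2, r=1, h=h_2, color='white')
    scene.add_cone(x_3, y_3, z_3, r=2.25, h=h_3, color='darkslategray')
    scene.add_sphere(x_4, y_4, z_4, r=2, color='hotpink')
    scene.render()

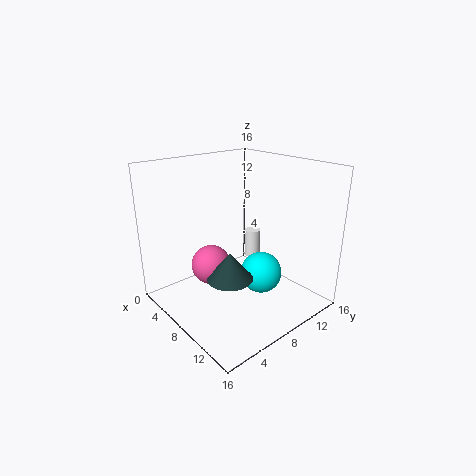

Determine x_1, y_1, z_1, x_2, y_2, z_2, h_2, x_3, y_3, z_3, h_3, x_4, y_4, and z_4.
x_1 = 10.75, y_1 = 9, z_1 = 4.5, x_2 = 5, y_2 = 13, z_2 = 3.25, h_2 = 3.5, x_3 = 11.5, y_3 = 4, z_3 = 6, h_3 = 2.75, x_4 = 8.75, y_4 = 3.75, z_4 = 6.5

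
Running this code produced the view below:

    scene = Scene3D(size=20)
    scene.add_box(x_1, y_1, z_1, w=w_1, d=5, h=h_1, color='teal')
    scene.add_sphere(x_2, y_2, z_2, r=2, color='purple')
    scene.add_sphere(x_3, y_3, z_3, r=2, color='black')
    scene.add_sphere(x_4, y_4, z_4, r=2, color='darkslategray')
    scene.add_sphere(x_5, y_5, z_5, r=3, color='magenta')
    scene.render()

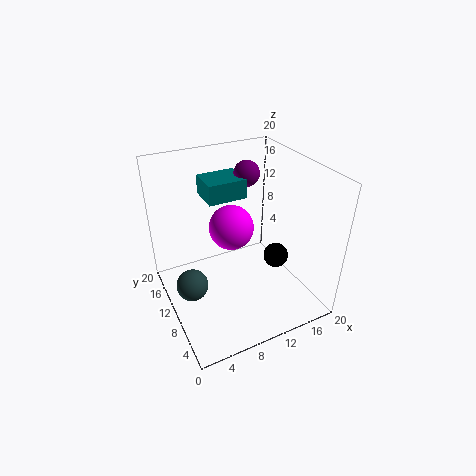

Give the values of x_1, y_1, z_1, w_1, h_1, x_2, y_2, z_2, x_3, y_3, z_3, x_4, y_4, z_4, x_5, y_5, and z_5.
x_1 = 8, y_1 = 15, z_1 = 13, w_1 = 6, h_1 = 3, x_2 = 15, y_2 = 17, z_2 = 16, x_3 = 18, y_3 = 12, z_3 = 3, x_4 = 2, y_4 = 7, z_4 = 7, x_5 = 9, y_5 = 10, z_5 = 12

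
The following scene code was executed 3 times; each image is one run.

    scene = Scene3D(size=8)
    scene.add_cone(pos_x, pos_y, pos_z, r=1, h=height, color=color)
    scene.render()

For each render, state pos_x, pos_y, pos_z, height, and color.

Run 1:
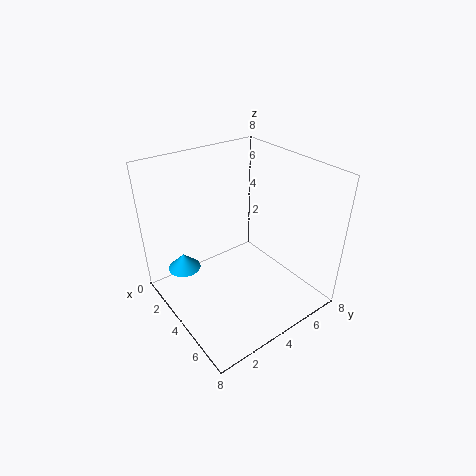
pos_x = 1
pos_y = 2
pos_z = 1
height = 1
color = 'deepskyblue'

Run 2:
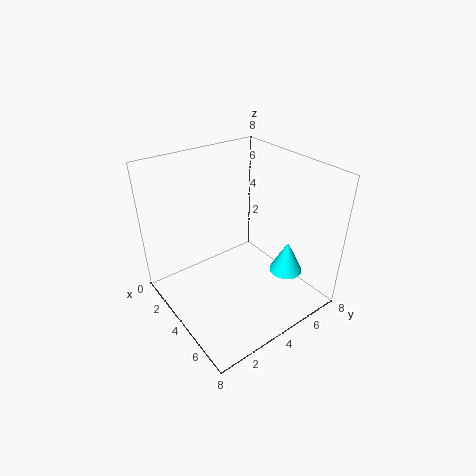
pos_x = 5
pos_y = 7
pos_z = 1
height = 2
color = 'cyan'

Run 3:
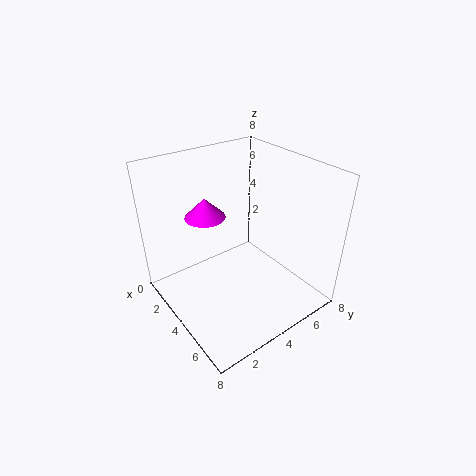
pos_x = 4
pos_y = 2
pos_z = 6
height = 1
color = 'magenta'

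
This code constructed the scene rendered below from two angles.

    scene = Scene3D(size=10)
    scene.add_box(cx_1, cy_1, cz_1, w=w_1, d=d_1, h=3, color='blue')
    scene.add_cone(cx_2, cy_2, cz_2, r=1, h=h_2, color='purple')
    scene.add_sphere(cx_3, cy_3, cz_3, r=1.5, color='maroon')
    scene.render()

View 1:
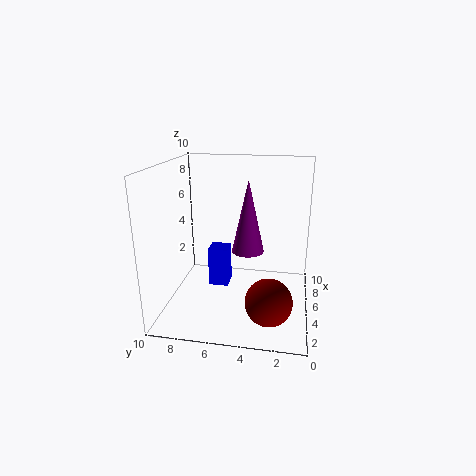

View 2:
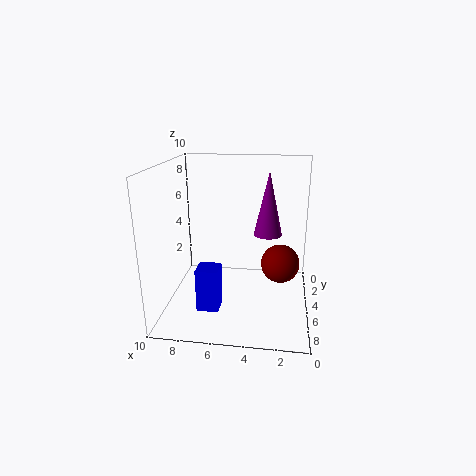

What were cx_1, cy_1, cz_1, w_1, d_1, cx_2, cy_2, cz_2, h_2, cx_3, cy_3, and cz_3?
cx_1 = 6
cy_1 = 6
cz_1 = 0.5
w_1 = 1.5
d_1 = 1.5
cx_2 = 3
cy_2 = 4
cz_2 = 5
h_2 = 4.5
cx_3 = 2
cy_3 = 2.5
cz_3 = 2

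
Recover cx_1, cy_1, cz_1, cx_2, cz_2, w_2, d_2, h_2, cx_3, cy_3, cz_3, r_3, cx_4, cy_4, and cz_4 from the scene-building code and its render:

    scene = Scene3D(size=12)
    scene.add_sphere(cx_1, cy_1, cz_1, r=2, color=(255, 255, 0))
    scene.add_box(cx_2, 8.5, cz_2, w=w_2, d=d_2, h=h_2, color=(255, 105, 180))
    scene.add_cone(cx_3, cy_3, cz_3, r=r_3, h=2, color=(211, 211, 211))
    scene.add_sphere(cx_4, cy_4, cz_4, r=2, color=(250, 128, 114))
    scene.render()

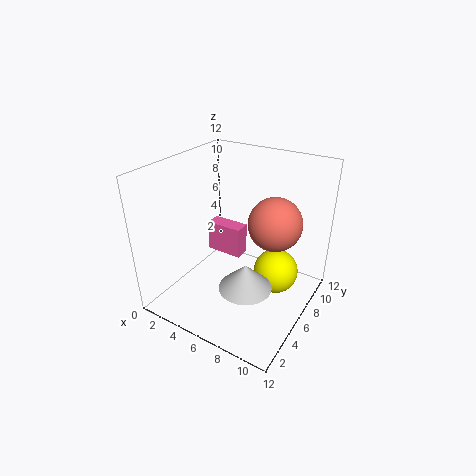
cx_1 = 8.5, cy_1 = 8.5, cz_1 = 2, cx_2 = 1, cz_2 = 2, w_2 = 3.5, d_2 = 1.5, h_2 = 3, cx_3 = 8.5, cy_3 = 3, cz_3 = 4, r_3 = 2, cx_4 = 9.5, cy_4 = 5.5, cz_4 = 8.5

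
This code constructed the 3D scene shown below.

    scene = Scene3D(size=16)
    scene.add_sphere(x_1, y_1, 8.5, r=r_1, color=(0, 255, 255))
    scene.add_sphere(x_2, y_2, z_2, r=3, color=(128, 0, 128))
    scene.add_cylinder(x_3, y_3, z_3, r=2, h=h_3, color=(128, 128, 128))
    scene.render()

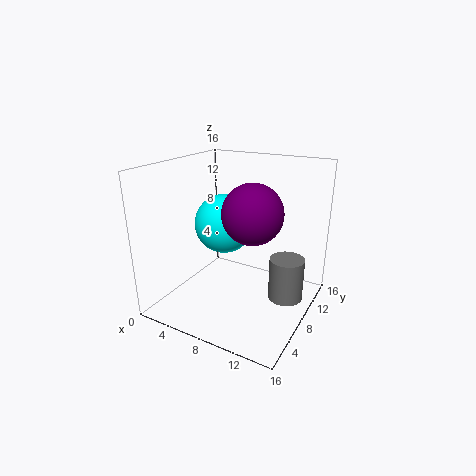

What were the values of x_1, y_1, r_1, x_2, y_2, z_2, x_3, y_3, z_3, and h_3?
x_1 = 5, y_1 = 10, r_1 = 3.5, x_2 = 11, y_2 = 5.5, z_2 = 12, x_3 = 13, y_3 = 10.5, z_3 = 0.5, h_3 = 5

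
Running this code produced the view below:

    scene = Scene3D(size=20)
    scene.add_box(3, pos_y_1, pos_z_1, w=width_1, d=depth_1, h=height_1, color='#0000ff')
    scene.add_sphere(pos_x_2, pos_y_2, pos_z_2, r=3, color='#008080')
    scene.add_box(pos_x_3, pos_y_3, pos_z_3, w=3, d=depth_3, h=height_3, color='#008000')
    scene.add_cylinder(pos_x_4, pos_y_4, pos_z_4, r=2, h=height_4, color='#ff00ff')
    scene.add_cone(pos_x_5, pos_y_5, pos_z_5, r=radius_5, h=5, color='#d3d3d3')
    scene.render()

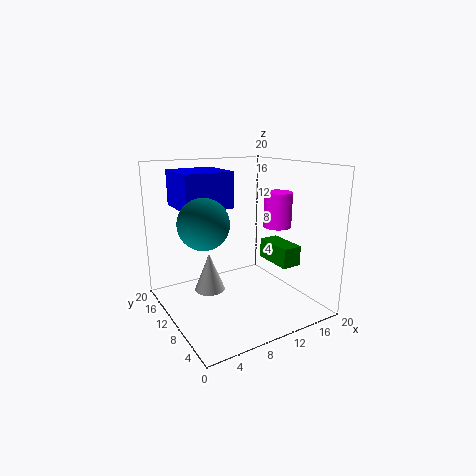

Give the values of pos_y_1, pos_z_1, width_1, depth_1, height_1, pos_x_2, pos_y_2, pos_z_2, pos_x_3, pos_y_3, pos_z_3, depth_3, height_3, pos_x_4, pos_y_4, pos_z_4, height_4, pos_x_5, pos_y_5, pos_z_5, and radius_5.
pos_y_1 = 11, pos_z_1 = 14, width_1 = 7, depth_1 = 7, height_1 = 5, pos_x_2 = 3, pos_y_2 = 6, pos_z_2 = 14, pos_x_3 = 16, pos_y_3 = 7, pos_z_3 = 5, depth_3 = 6, height_3 = 3, pos_x_4 = 16, pos_y_4 = 9, pos_z_4 = 11, height_4 = 5, pos_x_5 = 5, pos_y_5 = 9, pos_z_5 = 4, radius_5 = 2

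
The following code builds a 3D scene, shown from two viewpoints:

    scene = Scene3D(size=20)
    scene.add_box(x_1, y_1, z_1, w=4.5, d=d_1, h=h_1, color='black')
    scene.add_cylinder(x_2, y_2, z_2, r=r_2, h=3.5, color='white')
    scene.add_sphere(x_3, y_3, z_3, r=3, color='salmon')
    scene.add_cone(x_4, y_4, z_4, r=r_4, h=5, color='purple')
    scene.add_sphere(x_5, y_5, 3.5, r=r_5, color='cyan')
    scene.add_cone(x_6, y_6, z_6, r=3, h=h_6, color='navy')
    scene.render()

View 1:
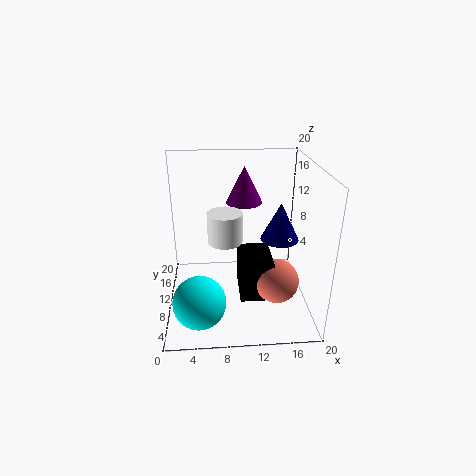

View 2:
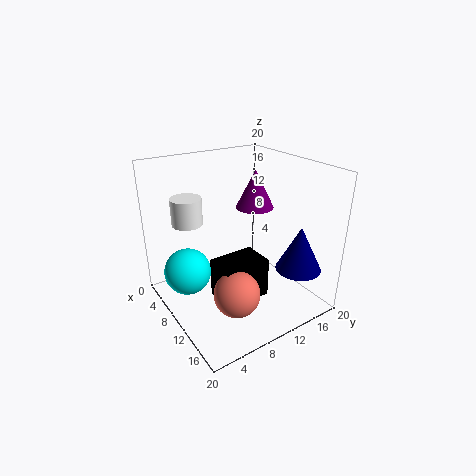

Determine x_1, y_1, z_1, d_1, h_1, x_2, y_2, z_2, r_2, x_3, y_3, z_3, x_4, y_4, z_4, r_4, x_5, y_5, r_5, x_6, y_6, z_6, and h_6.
x_1 = 10; y_1 = 5.5; z_1 = 2.5; d_1 = 6.5; h_1 = 5.5; x_2 = 8; y_2 = 3.5; z_2 = 13; r_2 = 2; x_3 = 15; y_3 = 6.5; z_3 = 5; x_4 = 11; y_4 = 12; z_4 = 14.5; r_4 = 2.5; x_5 = 4.5; y_5 = 4.5; r_5 = 3.5; x_6 = 17; y_6 = 15; z_6 = 7; h_6 = 6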